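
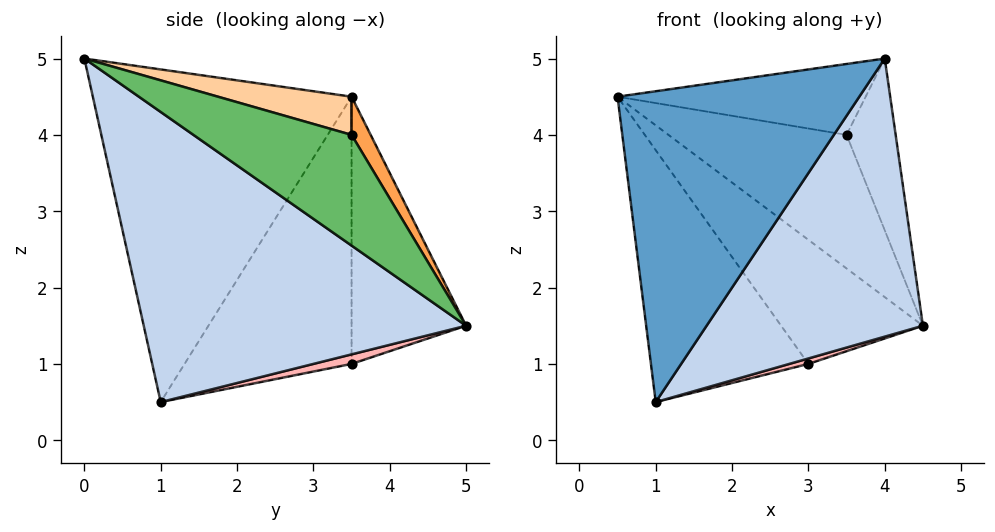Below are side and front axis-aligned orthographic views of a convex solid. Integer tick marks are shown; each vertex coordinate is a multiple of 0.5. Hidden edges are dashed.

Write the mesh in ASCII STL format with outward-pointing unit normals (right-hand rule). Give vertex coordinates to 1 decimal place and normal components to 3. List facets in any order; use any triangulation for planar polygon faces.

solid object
 facet normal -0.693 -0.647 0.318
  outer loop
   vertex 1.0 1.0 0.5
   vertex 4.0 0.0 5.0
   vertex 0.5 3.5 4.5
  endloop
 endfacet
 facet normal 0.687 -0.461 -0.561
  outer loop
   vertex 1.0 1.0 0.5
   vertex 4.5 5.0 1.5
   vertex 4.0 0.0 5.0
  endloop
 endfacet
 facet normal 0.090 0.838 0.539
  outer loop
   vertex 3.5 3.5 4.0
   vertex 4.5 5.0 1.5
   vertex 0.5 3.5 4.5
  endloop
 endfacet
 facet normal 0.157 0.292 0.943
  outer loop
   vertex 3.5 3.5 4.0
   vertex 0.5 3.5 4.5
   vertex 4.0 0.0 5.0
  endloop
 endfacet
 facet normal 0.833 0.259 0.489
  outer loop
   vertex 3.5 3.5 4.0
   vertex 4.0 0.0 5.0
   vertex 4.5 5.0 1.5
  endloop
 endfacet
 facet normal -0.573 0.710 -0.409
  outer loop
   vertex 3.0 3.5 1.0
   vertex 0.5 3.5 4.5
   vertex 4.5 5.0 1.5
  endloop
 endfacet
 facet normal -0.646 0.609 -0.461
  outer loop
   vertex 3.0 3.5 1.0
   vertex 1.0 1.0 0.5
   vertex 0.5 3.5 4.5
  endloop
 endfacet
 facet normal 0.535 -0.267 -0.802
  outer loop
   vertex 3.0 3.5 1.0
   vertex 4.5 5.0 1.5
   vertex 1.0 1.0 0.5
  endloop
 endfacet
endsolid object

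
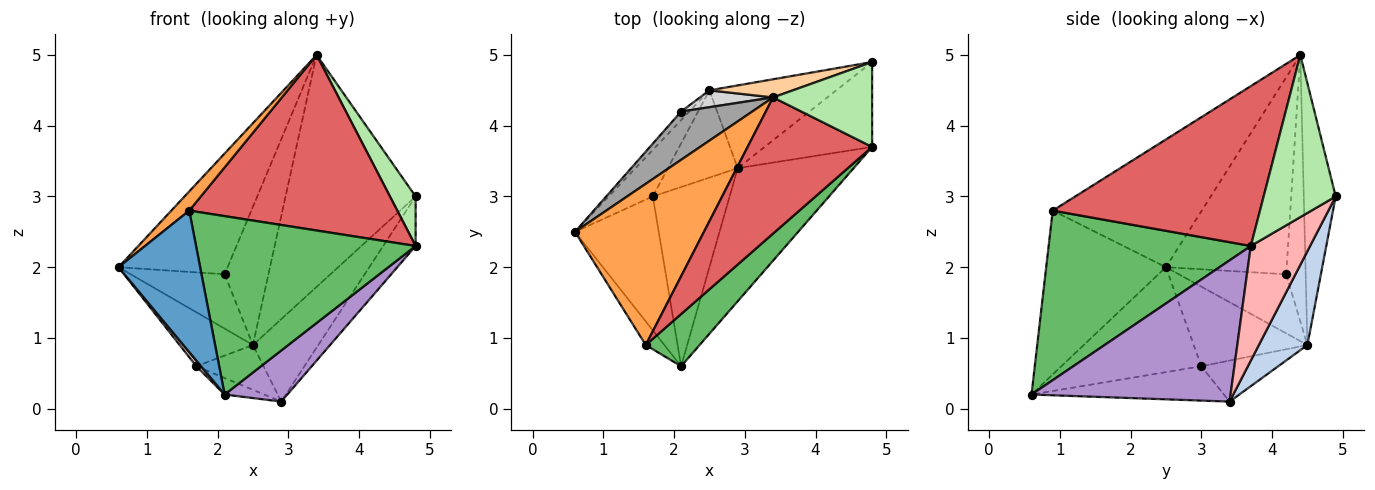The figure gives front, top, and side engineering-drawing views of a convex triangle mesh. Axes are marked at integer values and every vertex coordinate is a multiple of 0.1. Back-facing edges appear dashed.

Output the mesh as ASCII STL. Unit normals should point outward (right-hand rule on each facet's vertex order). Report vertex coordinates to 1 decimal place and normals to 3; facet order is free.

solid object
 facet normal -0.823 -0.561 -0.093
  outer loop
   vertex 1.6 0.9 2.8
   vertex 0.6 2.5 2.0
   vertex 2.1 0.6 0.2
  endloop
 endfacet
 facet normal 0.464 0.625 -0.627
  outer loop
   vertex 2.5 4.5 0.9
   vertex 4.8 4.9 3.0
   vertex 2.9 3.4 0.1
  endloop
 endfacet
 facet normal -0.701 -0.084 0.708
  outer loop
   vertex 3.4 4.4 5.0
   vertex 0.6 2.5 2.0
   vertex 1.6 0.9 2.8
  endloop
 endfacet
 facet normal -0.238 0.968 0.076
  outer loop
   vertex 3.4 4.4 5.0
   vertex 4.8 4.9 3.0
   vertex 2.5 4.5 0.9
  endloop
 endfacet
 facet normal 0.662 -0.719 0.210
  outer loop
   vertex 4.8 3.7 2.3
   vertex 1.6 0.9 2.8
   vertex 2.1 0.6 0.2
  endloop
 endfacet
 facet normal 0.816 -0.291 0.499
  outer loop
   vertex 4.8 3.7 2.3
   vertex 4.8 4.9 3.0
   vertex 3.4 4.4 5.0
  endloop
 endfacet
 facet normal 0.619 -0.621 0.482
  outer loop
   vertex 4.8 3.7 2.3
   vertex 3.4 4.4 5.0
   vertex 1.6 0.9 2.8
  endloop
 endfacet
 facet normal 0.677 0.371 -0.635
  outer loop
   vertex 4.8 3.7 2.3
   vertex 2.9 3.4 0.1
   vertex 4.8 4.9 3.0
  endloop
 endfacet
 facet normal 0.751 -0.237 -0.616
  outer loop
   vertex 4.8 3.7 2.3
   vertex 2.1 0.6 0.2
   vertex 2.9 3.4 0.1
  endloop
 endfacet
 facet normal -0.762 0.491 -0.423
  outer loop
   vertex 1.7 3.0 0.6
   vertex 0.6 2.5 2.0
   vertex 2.5 4.5 0.9
  endloop
 endfacet
 facet normal -0.463 0.405 -0.788
  outer loop
   vertex 1.7 3.0 0.6
   vertex 2.5 4.5 0.9
   vertex 2.9 3.4 0.1
  endloop
 endfacet
 facet normal -0.781 -0.026 -0.623
  outer loop
   vertex 1.7 3.0 0.6
   vertex 2.1 0.6 0.2
   vertex 0.6 2.5 2.0
  endloop
 endfacet
 facet normal -0.407 0.084 -0.910
  outer loop
   vertex 1.7 3.0 0.6
   vertex 2.9 3.4 0.1
   vertex 2.1 0.6 0.2
  endloop
 endfacet
 facet normal -0.749 0.655 -0.103
  outer loop
   vertex 2.1 4.2 1.9
   vertex 2.5 4.5 0.9
   vertex 0.6 2.5 2.0
  endloop
 endfacet
 facet normal -0.717 0.648 0.259
  outer loop
   vertex 2.1 4.2 1.9
   vertex 0.6 2.5 2.0
   vertex 3.4 4.4 5.0
  endloop
 endfacet
 facet normal -0.404 0.908 0.111
  outer loop
   vertex 2.1 4.2 1.9
   vertex 3.4 4.4 5.0
   vertex 2.5 4.5 0.9
  endloop
 endfacet
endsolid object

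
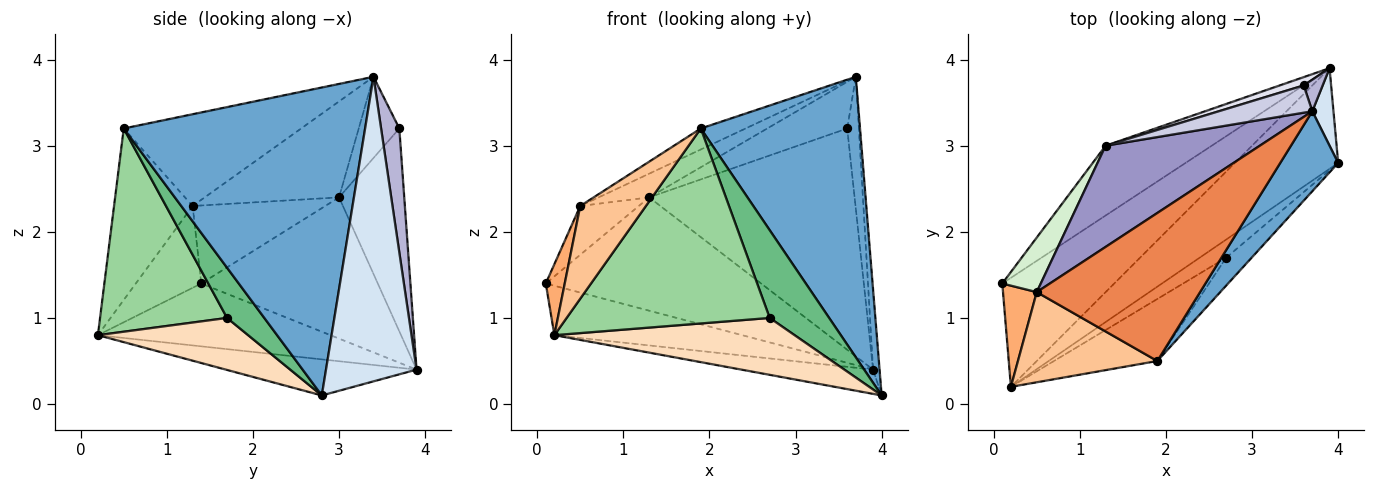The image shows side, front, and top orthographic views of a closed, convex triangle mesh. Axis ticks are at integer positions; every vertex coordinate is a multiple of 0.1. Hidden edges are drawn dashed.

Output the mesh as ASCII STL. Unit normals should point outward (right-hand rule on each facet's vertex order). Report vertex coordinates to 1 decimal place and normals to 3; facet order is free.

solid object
 facet normal 0.825 -0.544 0.155
  outer loop
   vertex 1.9 0.5 3.2
   vertex 4.0 2.8 0.1
   vertex 3.7 3.4 3.8
  endloop
 endfacet
 facet normal -0.455 0.368 -0.811
  outer loop
   vertex 3.9 3.9 0.4
   vertex 0.2 0.2 0.8
   vertex 0.1 1.4 1.4
  endloop
 endfacet
 facet normal -0.321 0.222 -0.921
  outer loop
   vertex 3.9 3.9 0.4
   vertex 4.0 2.8 0.1
   vertex 0.2 0.2 0.8
  endloop
 endfacet
 facet normal 0.995 0.072 0.069
  outer loop
   vertex 3.9 3.9 0.4
   vertex 3.7 3.4 3.8
   vertex 4.0 2.8 0.1
  endloop
 endfacet
 facet normal -0.486 0.123 0.865
  outer loop
   vertex 0.5 1.3 2.3
   vertex 1.9 0.5 3.2
   vertex 3.7 3.4 3.8
  endloop
 endfacet
 facet normal -0.893 -0.259 0.368
  outer loop
   vertex 0.5 1.3 2.3
   vertex 0.1 1.4 1.4
   vertex 0.2 0.2 0.8
  endloop
 endfacet
 facet normal -0.651 -0.544 0.529
  outer loop
   vertex 0.5 1.3 2.3
   vertex 0.2 0.2 0.8
   vertex 1.9 0.5 3.2
  endloop
 endfacet
 facet normal 0.512 -0.818 -0.261
  outer loop
   vertex 2.7 1.7 1.0
   vertex 0.2 0.2 0.8
   vertex 4.0 2.8 0.1
  endloop
 endfacet
 facet normal 0.512 -0.818 -0.260
  outer loop
   vertex 2.7 1.7 1.0
   vertex 4.0 2.8 0.1
   vertex 1.9 0.5 3.2
  endloop
 endfacet
 facet normal 0.512 -0.819 -0.260
  outer loop
   vertex 2.7 1.7 1.0
   vertex 1.9 0.5 3.2
   vertex 0.2 0.2 0.8
  endloop
 endfacet
 facet normal -0.572 0.698 -0.430
  outer loop
   vertex 1.3 3.0 2.4
   vertex 3.9 3.9 0.4
   vertex 0.1 1.4 1.4
  endloop
 endfacet
 facet normal -0.834 0.368 0.411
  outer loop
   vertex 1.3 3.0 2.4
   vertex 0.1 1.4 1.4
   vertex 0.5 1.3 2.3
  endloop
 endfacet
 facet normal -0.518 0.195 0.833
  outer loop
   vertex 1.3 3.0 2.4
   vertex 0.5 1.3 2.3
   vertex 3.7 3.4 3.8
  endloop
 endfacet
 facet normal 0.836 0.534 0.128
  outer loop
   vertex 3.6 3.7 3.2
   vertex 3.7 3.4 3.8
   vertex 3.9 3.9 0.4
  endloop
 endfacet
 facet normal -0.401 0.791 0.462
  outer loop
   vertex 3.6 3.7 3.2
   vertex 1.3 3.0 2.4
   vertex 3.7 3.4 3.8
  endloop
 endfacet
 facet normal -0.302 0.953 0.036
  outer loop
   vertex 3.6 3.7 3.2
   vertex 3.9 3.9 0.4
   vertex 1.3 3.0 2.4
  endloop
 endfacet
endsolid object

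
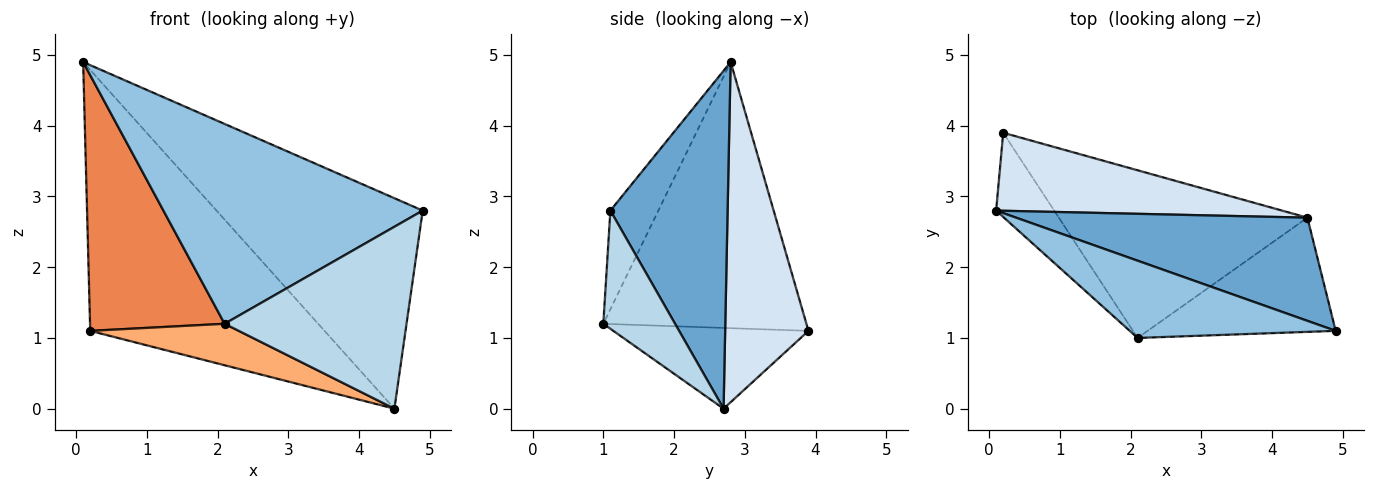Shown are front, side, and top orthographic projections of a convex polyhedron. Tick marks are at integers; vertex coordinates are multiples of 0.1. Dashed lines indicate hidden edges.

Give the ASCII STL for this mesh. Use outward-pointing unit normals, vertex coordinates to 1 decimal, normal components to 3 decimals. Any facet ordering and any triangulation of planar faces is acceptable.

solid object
 facet normal 0.455 0.800 0.392
  outer loop
   vertex 4.5 2.7 0.0
   vertex 0.1 2.8 4.9
   vertex 4.9 1.1 2.8
  endloop
 endfacet
 facet normal -0.170 -0.919 0.355
  outer loop
   vertex 2.1 1.0 1.2
   vertex 4.9 1.1 2.8
   vertex 0.1 2.8 4.9
  endloop
 endfacet
 facet normal 0.317 -0.803 -0.504
  outer loop
   vertex 2.1 1.0 1.2
   vertex 4.5 2.7 0.0
   vertex 4.9 1.1 2.8
  endloop
 endfacet
 facet normal 0.322 0.907 0.271
  outer loop
   vertex 0.2 3.9 1.1
   vertex 0.1 2.8 4.9
   vertex 4.5 2.7 0.0
  endloop
 endfacet
 facet normal -0.820 -0.543 -0.179
  outer loop
   vertex 0.2 3.9 1.1
   vertex 2.1 1.0 1.2
   vertex 0.1 2.8 4.9
  endloop
 endfacet
 facet normal -0.301 -0.229 -0.926
  outer loop
   vertex 0.2 3.9 1.1
   vertex 4.5 2.7 0.0
   vertex 2.1 1.0 1.2
  endloop
 endfacet
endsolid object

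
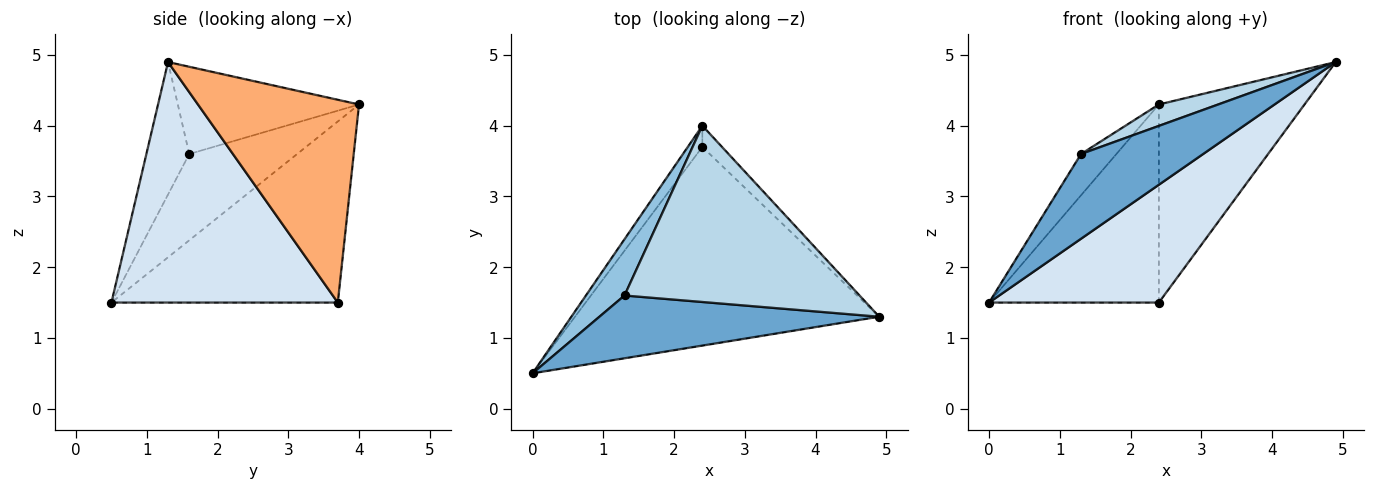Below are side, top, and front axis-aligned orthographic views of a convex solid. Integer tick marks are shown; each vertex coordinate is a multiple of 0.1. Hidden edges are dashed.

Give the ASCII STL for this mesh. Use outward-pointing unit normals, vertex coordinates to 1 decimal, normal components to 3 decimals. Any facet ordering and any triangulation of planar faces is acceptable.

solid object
 facet normal -0.271 -0.773 0.573
  outer loop
   vertex 1.3 1.6 3.6
   vertex 0.0 0.5 1.5
   vertex 4.9 1.3 4.9
  endloop
 endfacet
 facet normal -0.875 0.287 0.391
  outer loop
   vertex 1.3 1.6 3.6
   vertex 2.4 4.0 4.3
   vertex 0.0 0.5 1.5
  endloop
 endfacet
 facet normal -0.346 -0.113 0.931
  outer loop
   vertex 1.3 1.6 3.6
   vertex 4.9 1.3 4.9
   vertex 2.4 4.0 4.3
  endloop
 endfacet
 facet normal 0.562 -0.422 -0.711
  outer loop
   vertex 2.4 3.7 1.5
   vertex 4.9 1.3 4.9
   vertex 0.0 0.5 1.5
  endloop
 endfacet
 facet normal -0.798 0.599 -0.064
  outer loop
   vertex 2.4 3.7 1.5
   vertex 0.0 0.5 1.5
   vertex 2.4 4.0 4.3
  endloop
 endfacet
 facet normal 0.740 0.669 -0.072
  outer loop
   vertex 2.4 3.7 1.5
   vertex 2.4 4.0 4.3
   vertex 4.9 1.3 4.9
  endloop
 endfacet
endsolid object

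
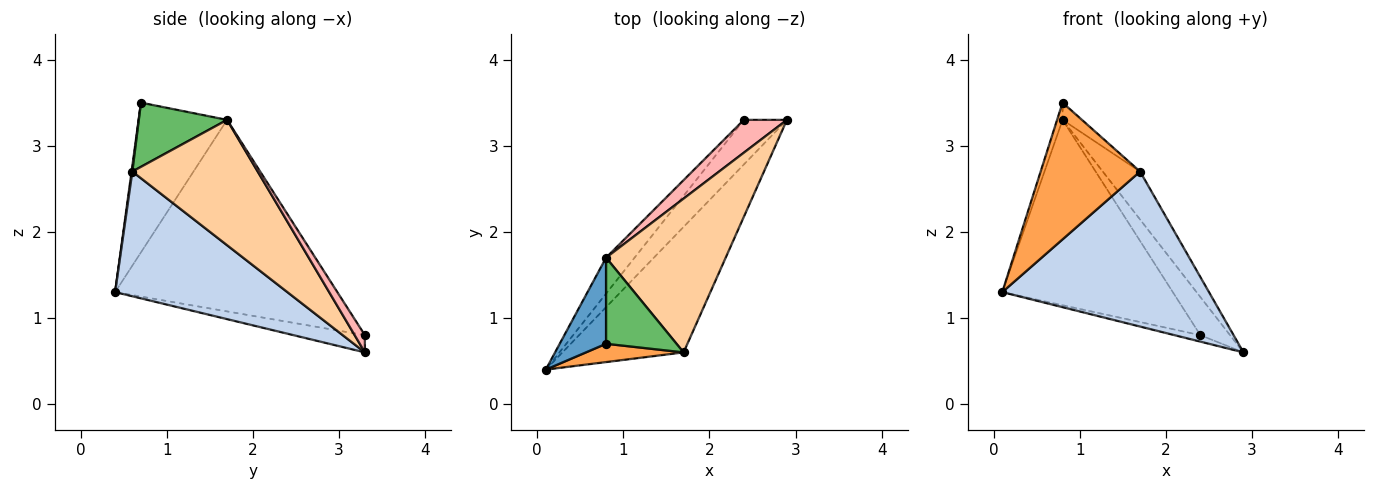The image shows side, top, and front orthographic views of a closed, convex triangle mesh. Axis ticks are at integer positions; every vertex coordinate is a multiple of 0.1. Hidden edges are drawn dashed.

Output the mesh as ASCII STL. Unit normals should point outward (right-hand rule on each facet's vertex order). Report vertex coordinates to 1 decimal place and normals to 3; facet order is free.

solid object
 facet normal -0.954 0.059 0.295
  outer loop
   vertex 0.8 1.7 3.3
   vertex 0.1 0.4 1.3
   vertex 0.8 0.7 3.5
  endloop
 endfacet
 facet normal 0.544 -0.652 -0.528
  outer loop
   vertex 1.7 0.6 2.7
   vertex 0.1 0.4 1.3
   vertex 2.9 3.3 0.6
  endloop
 endfacet
 facet normal 0.008 -0.991 0.133
  outer loop
   vertex 1.7 0.6 2.7
   vertex 0.8 0.7 3.5
   vertex 0.1 0.4 1.3
  endloop
 endfacet
 facet normal 0.707 0.211 0.675
  outer loop
   vertex 1.7 0.6 2.7
   vertex 2.9 3.3 0.6
   vertex 0.8 1.7 3.3
  endloop
 endfacet
 facet normal 0.666 0.146 0.731
  outer loop
   vertex 1.7 0.6 2.7
   vertex 0.8 1.7 3.3
   vertex 0.8 0.7 3.5
  endloop
 endfacet
 facet normal -0.368 0.133 -0.920
  outer loop
   vertex 2.4 3.3 0.8
   vertex 2.9 3.3 0.6
   vertex 0.1 0.4 1.3
  endloop
 endfacet
 facet normal -0.788 0.605 -0.117
  outer loop
   vertex 2.4 3.3 0.8
   vertex 0.1 0.4 1.3
   vertex 0.8 1.7 3.3
  endloop
 endfacet
 facet normal 0.252 0.734 0.631
  outer loop
   vertex 2.4 3.3 0.8
   vertex 0.8 1.7 3.3
   vertex 2.9 3.3 0.6
  endloop
 endfacet
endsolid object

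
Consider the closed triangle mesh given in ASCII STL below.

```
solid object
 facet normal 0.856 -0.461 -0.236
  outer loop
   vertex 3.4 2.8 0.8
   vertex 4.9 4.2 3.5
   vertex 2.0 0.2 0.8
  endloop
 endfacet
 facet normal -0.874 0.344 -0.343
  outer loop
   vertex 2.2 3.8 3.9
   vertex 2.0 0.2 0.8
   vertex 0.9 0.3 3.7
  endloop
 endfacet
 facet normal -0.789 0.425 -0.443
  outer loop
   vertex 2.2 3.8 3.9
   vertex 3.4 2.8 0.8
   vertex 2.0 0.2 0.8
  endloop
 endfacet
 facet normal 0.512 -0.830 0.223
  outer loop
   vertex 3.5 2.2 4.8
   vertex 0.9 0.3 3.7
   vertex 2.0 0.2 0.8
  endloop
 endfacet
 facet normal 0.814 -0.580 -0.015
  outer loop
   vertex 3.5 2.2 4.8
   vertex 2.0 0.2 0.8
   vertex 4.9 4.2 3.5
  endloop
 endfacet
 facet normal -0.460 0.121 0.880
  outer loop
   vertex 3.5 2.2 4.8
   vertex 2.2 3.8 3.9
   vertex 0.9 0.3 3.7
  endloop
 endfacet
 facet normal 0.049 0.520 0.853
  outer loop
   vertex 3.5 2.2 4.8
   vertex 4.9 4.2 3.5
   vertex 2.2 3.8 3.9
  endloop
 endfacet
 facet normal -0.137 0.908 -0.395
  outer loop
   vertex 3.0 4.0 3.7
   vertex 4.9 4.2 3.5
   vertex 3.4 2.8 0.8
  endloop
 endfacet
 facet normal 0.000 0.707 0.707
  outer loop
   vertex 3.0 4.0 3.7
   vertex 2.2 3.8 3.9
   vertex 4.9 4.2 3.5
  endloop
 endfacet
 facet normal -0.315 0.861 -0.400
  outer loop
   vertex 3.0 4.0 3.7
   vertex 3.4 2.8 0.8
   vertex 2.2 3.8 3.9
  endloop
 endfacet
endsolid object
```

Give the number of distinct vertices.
7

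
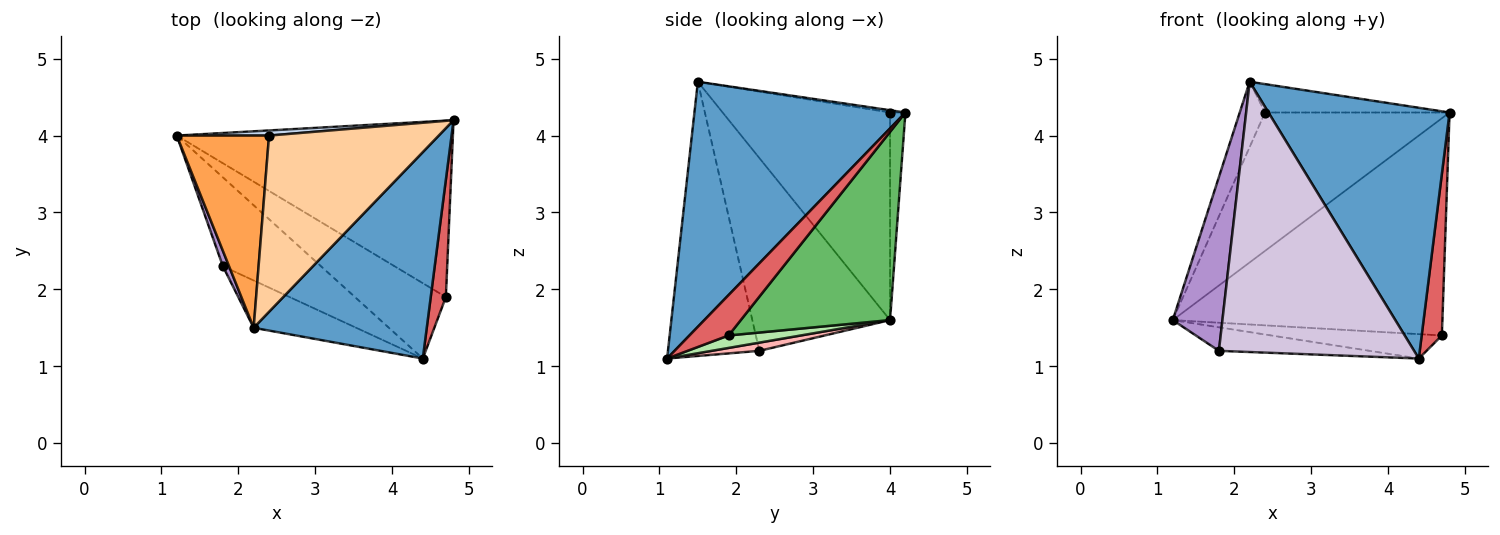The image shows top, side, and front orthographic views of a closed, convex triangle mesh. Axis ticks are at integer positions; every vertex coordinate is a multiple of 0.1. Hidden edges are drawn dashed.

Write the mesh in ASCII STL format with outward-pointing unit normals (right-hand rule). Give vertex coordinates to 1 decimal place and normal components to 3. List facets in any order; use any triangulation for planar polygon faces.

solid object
 facet normal 0.669 -0.574 0.472
  outer loop
   vertex 2.2 1.5 4.7
   vertex 4.4 1.1 1.1
   vertex 4.8 4.2 4.3
  endloop
 endfacet
 facet normal -0.083 0.996 0.037
  outer loop
   vertex 2.4 4.0 4.3
   vertex 4.8 4.2 4.3
   vertex 1.2 4.0 1.6
  endloop
 endfacet
 facet normal -0.905 0.137 0.402
  outer loop
   vertex 2.4 4.0 4.3
   vertex 1.2 4.0 1.6
   vertex 2.2 1.5 4.7
  endloop
 endfacet
 facet normal -0.013 0.159 0.987
  outer loop
   vertex 2.4 4.0 4.3
   vertex 2.2 1.5 4.7
   vertex 4.8 4.2 4.3
  endloop
 endfacet
 facet normal 0.395 0.713 -0.579
  outer loop
   vertex 4.7 1.9 1.4
   vertex 1.2 4.0 1.6
   vertex 4.8 4.2 4.3
  endloop
 endfacet
 facet normal 0.129 0.305 -0.943
  outer loop
   vertex 4.7 1.9 1.4
   vertex 4.4 1.1 1.1
   vertex 1.2 4.0 1.6
  endloop
 endfacet
 facet normal 0.843 -0.435 0.316
  outer loop
   vertex 4.7 1.9 1.4
   vertex 4.8 4.2 4.3
   vertex 4.4 1.1 1.1
  endloop
 endfacet
 facet normal 0.081 0.255 -0.964
  outer loop
   vertex 1.8 2.3 1.2
   vertex 1.2 4.0 1.6
   vertex 4.4 1.1 1.1
  endloop
 endfacet
 facet normal -0.940 -0.339 0.030
  outer loop
   vertex 1.8 2.3 1.2
   vertex 2.2 1.5 4.7
   vertex 1.2 4.0 1.6
  endloop
 endfacet
 facet normal -0.419 -0.894 -0.157
  outer loop
   vertex 1.8 2.3 1.2
   vertex 4.4 1.1 1.1
   vertex 2.2 1.5 4.7
  endloop
 endfacet
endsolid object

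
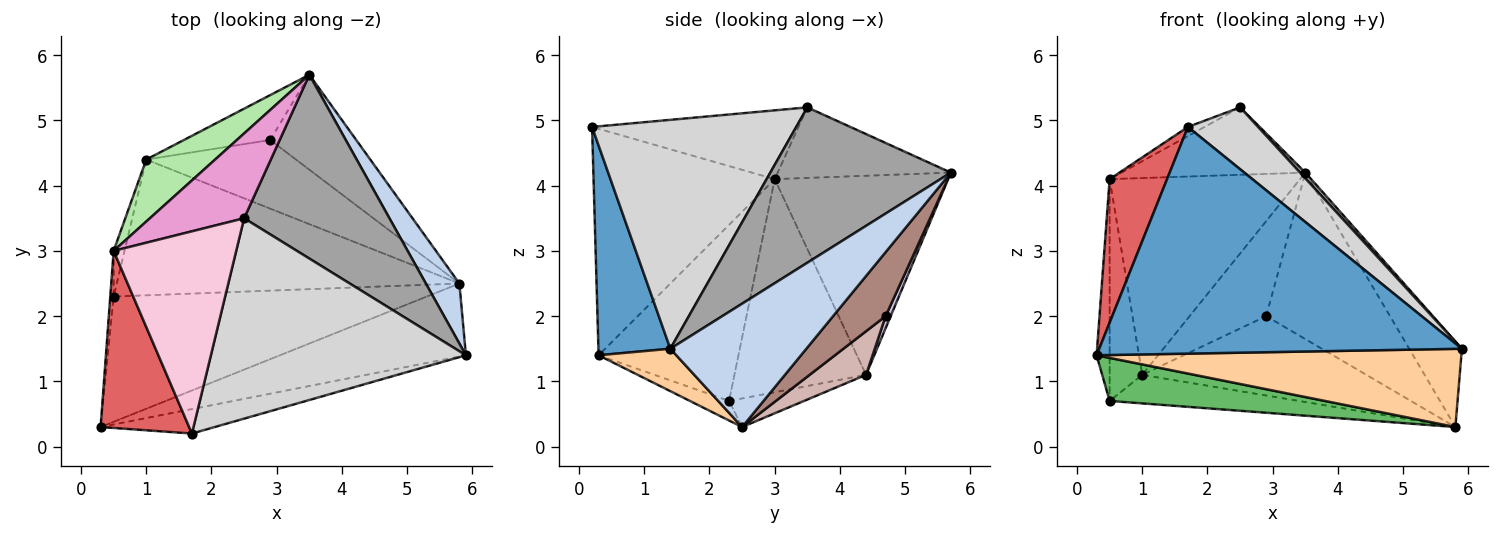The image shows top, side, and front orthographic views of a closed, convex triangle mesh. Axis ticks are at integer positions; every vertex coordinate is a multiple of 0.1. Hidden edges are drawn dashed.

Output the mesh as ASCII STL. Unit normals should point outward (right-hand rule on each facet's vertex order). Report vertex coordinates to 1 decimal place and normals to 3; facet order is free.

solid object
 facet normal 0.193 -0.975 -0.105
  outer loop
   vertex 1.7 0.2 4.9
   vertex 0.3 0.3 1.4
   vertex 5.9 1.4 1.5
  endloop
 endfacet
 facet normal 0.904 0.350 0.246
  outer loop
   vertex 5.8 2.5 0.3
   vertex 3.5 5.7 4.2
   vertex 5.9 1.4 1.5
  endloop
 endfacet
 facet normal -0.081 0.205 -0.975
  outer loop
   vertex 5.8 2.5 0.3
   vertex 0.5 2.3 0.7
   vertex 1.0 4.4 1.1
  endloop
 endfacet
 facet normal 0.154 -0.722 -0.675
  outer loop
   vertex 5.8 2.5 0.3
   vertex 5.9 1.4 1.5
   vertex 0.3 0.3 1.4
  endloop
 endfacet
 facet normal -0.059 -0.325 -0.944
  outer loop
   vertex 5.8 2.5 0.3
   vertex 0.3 0.3 1.4
   vertex 0.5 2.3 0.7
  endloop
 endfacet
 facet normal -0.656 0.720 0.227
  outer loop
   vertex 0.5 3.0 4.1
   vertex 3.5 5.7 4.2
   vertex 1.0 4.4 1.1
  endloop
 endfacet
 facet normal -0.893 -0.283 0.349
  outer loop
   vertex 0.5 3.0 4.1
   vertex 0.3 0.3 1.4
   vertex 1.7 0.2 4.9
  endloop
 endfacet
 facet normal -0.995 0.093 -0.019
  outer loop
   vertex 0.5 3.0 4.1
   vertex 0.5 2.3 0.7
   vertex 0.3 0.3 1.4
  endloop
 endfacet
 facet normal -0.969 0.240 -0.049
  outer loop
   vertex 0.5 3.0 4.1
   vertex 1.0 4.4 1.1
   vertex 0.5 2.3 0.7
  endloop
 endfacet
 facet normal 0.060 0.903 -0.426
  outer loop
   vertex 2.9 4.7 2.0
   vertex 1.0 4.4 1.1
   vertex 3.5 5.7 4.2
  endloop
 endfacet
 facet normal 0.346 0.815 -0.465
  outer loop
   vertex 2.9 4.7 2.0
   vertex 3.5 5.7 4.2
   vertex 5.8 2.5 0.3
  endloop
 endfacet
 facet normal 0.187 0.743 -0.643
  outer loop
   vertex 2.9 4.7 2.0
   vertex 5.8 2.5 0.3
   vertex 1.0 4.4 1.1
  endloop
 endfacet
 facet normal -0.506 0.537 0.675
  outer loop
   vertex 2.5 3.5 5.2
   vertex 3.5 5.7 4.2
   vertex 0.5 3.0 4.1
  endloop
 endfacet
 facet normal -0.489 0.039 0.871
  outer loop
   vertex 2.5 3.5 5.2
   vertex 0.5 3.0 4.1
   vertex 1.7 0.2 4.9
  endloop
 endfacet
 facet normal 0.730 -0.021 0.683
  outer loop
   vertex 2.5 3.5 5.2
   vertex 5.9 1.4 1.5
   vertex 3.5 5.7 4.2
  endloop
 endfacet
 facet normal 0.651 -0.224 0.725
  outer loop
   vertex 2.5 3.5 5.2
   vertex 1.7 0.2 4.9
   vertex 5.9 1.4 1.5
  endloop
 endfacet
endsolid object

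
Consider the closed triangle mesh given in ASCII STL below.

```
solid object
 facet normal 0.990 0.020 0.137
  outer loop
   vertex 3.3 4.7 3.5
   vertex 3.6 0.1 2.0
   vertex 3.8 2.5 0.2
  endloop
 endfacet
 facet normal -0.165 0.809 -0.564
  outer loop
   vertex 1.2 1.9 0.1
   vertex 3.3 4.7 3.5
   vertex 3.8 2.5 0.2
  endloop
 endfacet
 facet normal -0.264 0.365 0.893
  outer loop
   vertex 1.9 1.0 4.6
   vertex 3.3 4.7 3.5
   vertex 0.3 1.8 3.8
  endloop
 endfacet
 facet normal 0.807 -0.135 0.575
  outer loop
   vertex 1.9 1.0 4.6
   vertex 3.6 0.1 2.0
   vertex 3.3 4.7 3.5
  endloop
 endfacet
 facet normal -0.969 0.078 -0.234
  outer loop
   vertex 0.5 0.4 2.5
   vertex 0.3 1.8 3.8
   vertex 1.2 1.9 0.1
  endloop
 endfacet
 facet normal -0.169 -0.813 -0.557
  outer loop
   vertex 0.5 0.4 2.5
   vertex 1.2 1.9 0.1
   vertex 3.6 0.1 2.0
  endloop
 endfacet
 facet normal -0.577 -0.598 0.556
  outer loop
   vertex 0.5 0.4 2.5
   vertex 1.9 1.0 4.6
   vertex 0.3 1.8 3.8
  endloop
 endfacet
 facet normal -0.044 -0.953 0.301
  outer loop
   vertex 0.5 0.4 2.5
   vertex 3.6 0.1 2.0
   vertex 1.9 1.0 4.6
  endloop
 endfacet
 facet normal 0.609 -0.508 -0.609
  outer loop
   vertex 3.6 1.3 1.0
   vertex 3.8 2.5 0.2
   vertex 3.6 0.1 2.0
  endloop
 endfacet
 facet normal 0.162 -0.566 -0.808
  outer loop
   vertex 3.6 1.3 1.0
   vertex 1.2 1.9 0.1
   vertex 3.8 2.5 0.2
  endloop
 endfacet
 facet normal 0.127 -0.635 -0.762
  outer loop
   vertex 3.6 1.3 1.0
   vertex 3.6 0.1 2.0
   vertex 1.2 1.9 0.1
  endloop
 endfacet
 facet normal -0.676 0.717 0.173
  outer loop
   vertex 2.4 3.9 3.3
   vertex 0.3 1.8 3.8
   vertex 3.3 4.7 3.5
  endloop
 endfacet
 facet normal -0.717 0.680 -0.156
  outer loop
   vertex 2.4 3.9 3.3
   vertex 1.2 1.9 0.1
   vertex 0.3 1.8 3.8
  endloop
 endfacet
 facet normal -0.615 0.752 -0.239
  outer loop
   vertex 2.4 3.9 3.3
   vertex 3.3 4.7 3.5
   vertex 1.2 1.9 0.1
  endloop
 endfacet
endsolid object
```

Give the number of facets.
14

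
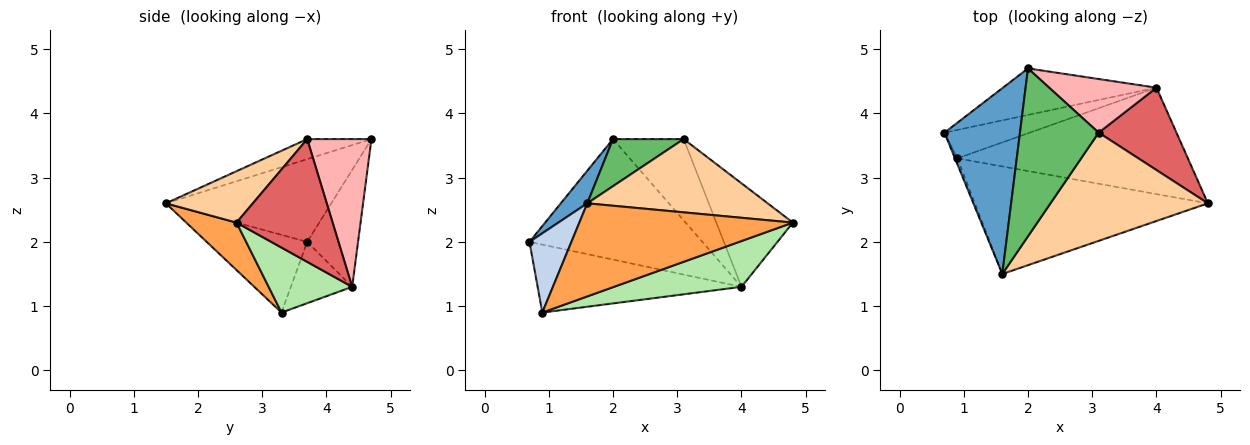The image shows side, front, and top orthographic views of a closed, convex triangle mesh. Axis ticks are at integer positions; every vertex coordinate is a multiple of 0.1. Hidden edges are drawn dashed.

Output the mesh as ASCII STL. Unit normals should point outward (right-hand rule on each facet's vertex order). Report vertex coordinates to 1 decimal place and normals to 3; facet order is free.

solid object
 facet normal -0.734 -0.118 0.669
  outer loop
   vertex 2.0 4.7 3.6
   vertex 0.7 3.7 2.0
   vertex 1.6 1.5 2.6
  endloop
 endfacet
 facet normal -0.923 -0.385 -0.028
  outer loop
   vertex 0.9 3.3 0.9
   vertex 1.6 1.5 2.6
   vertex 0.7 3.7 2.0
  endloop
 endfacet
 facet normal 0.152 -0.647 -0.747
  outer loop
   vertex 0.9 3.3 0.9
   vertex 4.8 2.6 2.3
   vertex 1.6 1.5 2.6
  endloop
 endfacet
 facet normal 0.261 -0.541 0.799
  outer loop
   vertex 3.1 3.7 3.6
   vertex 1.6 1.5 2.6
   vertex 4.8 2.6 2.3
  endloop
 endfacet
 facet normal -0.239 -0.262 0.935
  outer loop
   vertex 3.1 3.7 3.6
   vertex 2.0 4.7 3.6
   vertex 1.6 1.5 2.6
  endloop
 endfacet
 facet normal 0.251 -0.383 -0.889
  outer loop
   vertex 4.0 4.4 1.3
   vertex 4.8 2.6 2.3
   vertex 0.9 3.3 0.9
  endloop
 endfacet
 facet normal 0.701 0.558 0.444
  outer loop
   vertex 4.0 4.4 1.3
   vertex 3.1 3.7 3.6
   vertex 4.8 2.6 2.3
  endloop
 endfacet
 facet normal 0.604 0.665 0.439
  outer loop
   vertex 4.0 4.4 1.3
   vertex 2.0 4.7 3.6
   vertex 3.1 3.7 3.6
  endloop
 endfacet
 facet normal -0.265 0.900 -0.347
  outer loop
   vertex 4.0 4.4 1.3
   vertex 0.7 3.7 2.0
   vertex 2.0 4.7 3.6
  endloop
 endfacet
 facet normal -0.267 0.889 -0.372
  outer loop
   vertex 4.0 4.4 1.3
   vertex 0.9 3.3 0.9
   vertex 0.7 3.7 2.0
  endloop
 endfacet
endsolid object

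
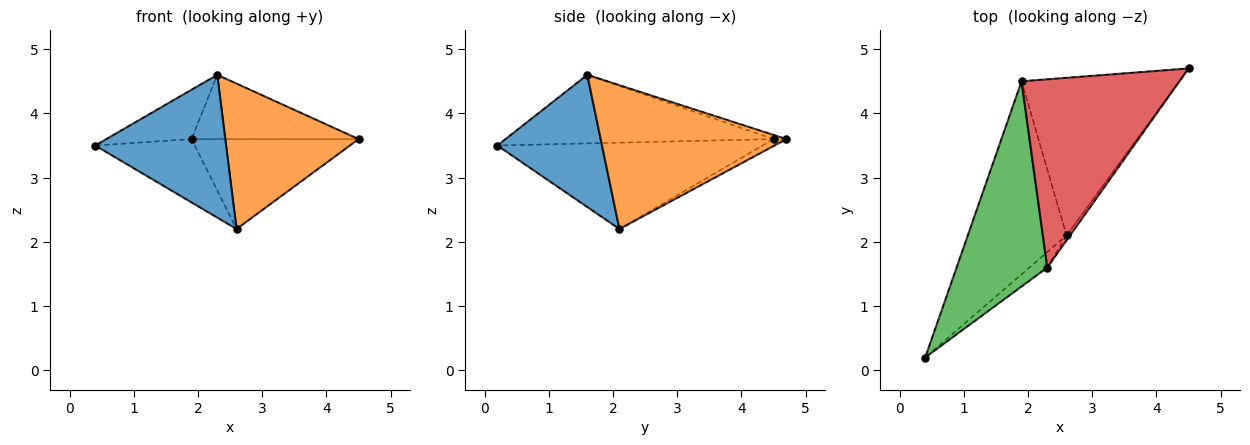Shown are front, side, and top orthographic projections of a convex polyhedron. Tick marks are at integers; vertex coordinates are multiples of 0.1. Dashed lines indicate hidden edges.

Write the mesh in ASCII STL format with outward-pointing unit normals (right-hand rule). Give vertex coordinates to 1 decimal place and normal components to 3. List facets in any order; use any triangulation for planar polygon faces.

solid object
 facet normal 0.622 -0.778 -0.084
  outer loop
   vertex 2.6 2.1 2.2
   vertex 2.3 1.6 4.6
   vertex 0.4 0.2 3.5
  endloop
 endfacet
 facet normal 0.812 -0.583 -0.020
  outer loop
   vertex 2.6 2.1 2.2
   vertex 4.5 4.7 3.6
   vertex 2.3 1.6 4.6
  endloop
 endfacet
 facet normal -0.592 0.188 0.783
  outer loop
   vertex 1.9 4.5 3.6
   vertex 0.4 0.2 3.5
   vertex 2.3 1.6 4.6
  endloop
 endfacet
 facet normal -0.025 0.323 0.946
  outer loop
   vertex 1.9 4.5 3.6
   vertex 2.3 1.6 4.6
   vertex 4.5 4.7 3.6
  endloop
 endfacet
 facet normal -0.639 0.240 -0.731
  outer loop
   vertex 1.9 4.5 3.6
   vertex 2.6 2.1 2.2
   vertex 0.4 0.2 3.5
  endloop
 endfacet
 facet normal -0.038 0.495 -0.868
  outer loop
   vertex 1.9 4.5 3.6
   vertex 4.5 4.7 3.6
   vertex 2.6 2.1 2.2
  endloop
 endfacet
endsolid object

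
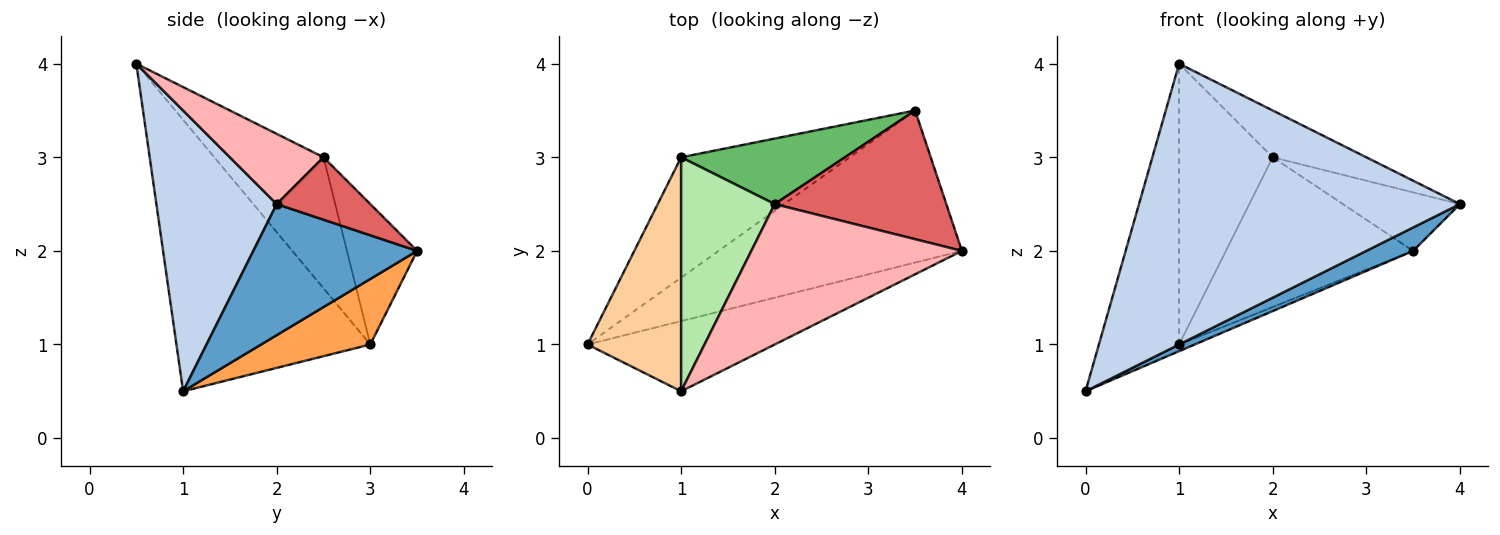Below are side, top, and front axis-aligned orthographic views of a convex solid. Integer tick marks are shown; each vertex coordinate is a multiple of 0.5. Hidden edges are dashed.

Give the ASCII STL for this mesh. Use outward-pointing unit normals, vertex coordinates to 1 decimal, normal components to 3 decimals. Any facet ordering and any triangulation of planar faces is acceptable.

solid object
 facet normal 0.470 -0.134 -0.873
  outer loop
   vertex 3.5 3.5 2.0
   vertex 4.0 2.0 2.5
   vertex 0.0 1.0 0.5
  endloop
 endfacet
 facet normal 0.342 -0.912 -0.228
  outer loop
   vertex 1.0 0.5 4.0
   vertex 0.0 1.0 0.5
   vertex 4.0 2.0 2.5
  endloop
 endfacet
 facet normal 0.362 0.052 -0.931
  outer loop
   vertex 1.0 3.0 1.0
   vertex 3.5 3.5 2.0
   vertex 0.0 1.0 0.5
  endloop
 endfacet
 facet normal -0.880 0.364 0.304
  outer loop
   vertex 1.0 3.0 1.0
   vertex 0.0 1.0 0.5
   vertex 1.0 0.5 4.0
  endloop
 endfacet
 facet normal -0.325 0.866 0.379
  outer loop
   vertex 2.0 2.5 3.0
   vertex 3.5 3.5 2.0
   vertex 1.0 3.0 1.0
  endloop
 endfacet
 facet normal -0.667 0.572 0.477
  outer loop
   vertex 2.0 2.5 3.0
   vertex 1.0 3.0 1.0
   vertex 1.0 0.5 4.0
  endloop
 endfacet
 facet normal 0.314 0.393 0.864
  outer loop
   vertex 2.0 2.5 3.0
   vertex 4.0 2.0 2.5
   vertex 3.5 3.5 2.0
  endloop
 endfacet
 facet normal 0.302 0.302 0.905
  outer loop
   vertex 2.0 2.5 3.0
   vertex 1.0 0.5 4.0
   vertex 4.0 2.0 2.5
  endloop
 endfacet
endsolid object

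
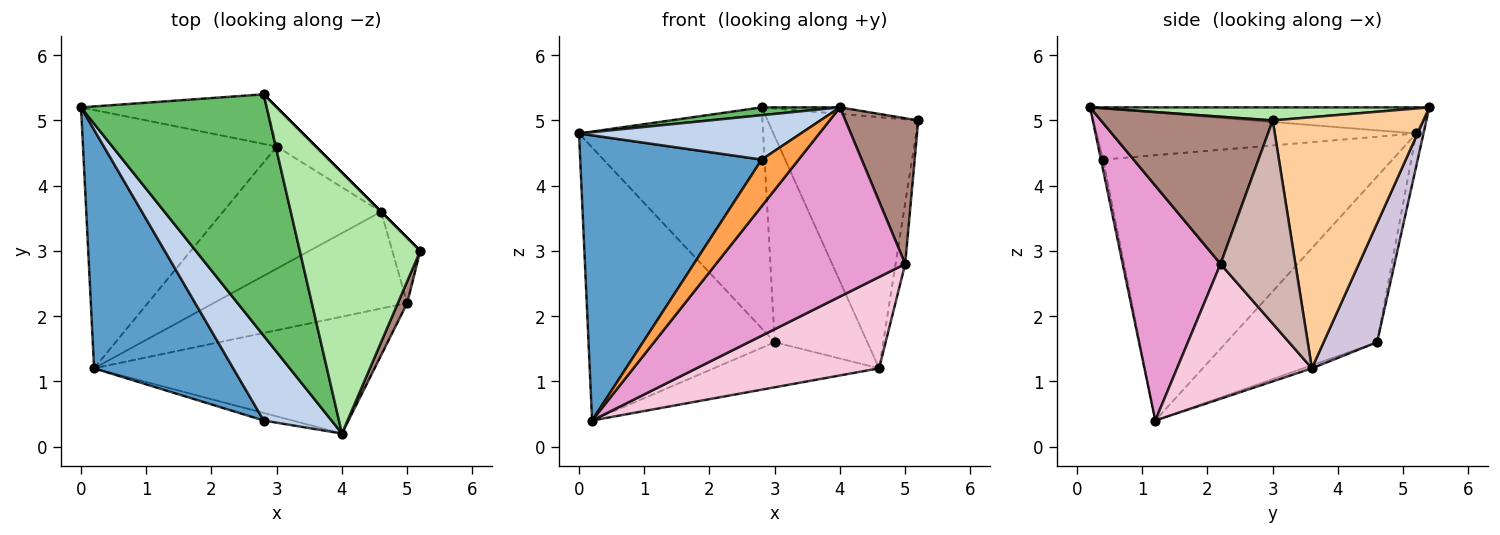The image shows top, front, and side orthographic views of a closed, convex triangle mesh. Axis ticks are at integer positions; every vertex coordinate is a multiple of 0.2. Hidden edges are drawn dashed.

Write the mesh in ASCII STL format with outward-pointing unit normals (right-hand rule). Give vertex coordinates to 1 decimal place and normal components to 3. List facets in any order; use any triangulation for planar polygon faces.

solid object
 facet normal -0.774 -0.485 0.406
  outer loop
   vertex 2.8 0.4 4.4
   vertex 0.0 5.2 4.8
   vertex 0.2 1.2 0.4
  endloop
 endfacet
 facet normal -0.555 -0.385 0.737
  outer loop
   vertex 2.8 0.4 4.4
   vertex 4.0 0.2 5.2
   vertex 0.0 5.2 4.8
  endloop
 endfacet
 facet normal -0.058 -0.986 -0.159
  outer loop
   vertex 2.8 0.4 4.4
   vertex 0.2 1.2 0.4
   vertex 4.0 0.2 5.2
  endloop
 endfacet
 facet normal 0.707 0.707 0.000
  outer loop
   vertex 2.8 5.4 5.2
   vertex 5.2 3.0 5.0
   vertex 4.6 3.6 1.2
  endloop
 endfacet
 facet normal -0.139 -0.032 0.990
  outer loop
   vertex 2.8 5.4 5.2
   vertex 0.0 5.2 4.8
   vertex 4.0 0.2 5.2
  endloop
 endfacet
 facet normal 0.108 0.025 0.994
  outer loop
   vertex 2.8 5.4 5.2
   vertex 4.0 0.2 5.2
   vertex 5.2 3.0 5.0
  endloop
 endfacet
 facet normal -0.507 0.626 -0.592
  outer loop
   vertex 3.0 4.6 1.6
   vertex 0.2 1.2 0.4
   vertex 0.0 5.2 4.8
  endloop
 endfacet
 facet normal -0.018 0.346 -0.938
  outer loop
   vertex 3.0 4.6 1.6
   vertex 4.6 3.6 1.2
   vertex 0.2 1.2 0.4
  endloop
 endfacet
 facet normal -0.038 0.975 -0.219
  outer loop
   vertex 3.0 4.6 1.6
   vertex 0.0 5.2 4.8
   vertex 2.8 5.4 5.2
  endloop
 endfacet
 facet normal 0.493 0.854 -0.162
  outer loop
   vertex 3.0 4.6 1.6
   vertex 2.8 5.4 5.2
   vertex 4.6 3.6 1.2
  endloop
 endfacet
 facet normal 0.919 -0.390 0.058
  outer loop
   vertex 5.0 2.2 2.8
   vertex 5.2 3.0 5.0
   vertex 4.0 0.2 5.2
  endloop
 endfacet
 facet normal 0.983 0.126 -0.135
  outer loop
   vertex 5.0 2.2 2.8
   vertex 4.6 3.6 1.2
   vertex 5.2 3.0 5.0
  endloop
 endfacet
 facet normal 0.403 -0.779 -0.481
  outer loop
   vertex 5.0 2.2 2.8
   vertex 4.0 0.2 5.2
   vertex 0.2 1.2 0.4
  endloop
 endfacet
 facet normal 0.452 -0.612 -0.649
  outer loop
   vertex 5.0 2.2 2.8
   vertex 0.2 1.2 0.4
   vertex 4.6 3.6 1.2
  endloop
 endfacet
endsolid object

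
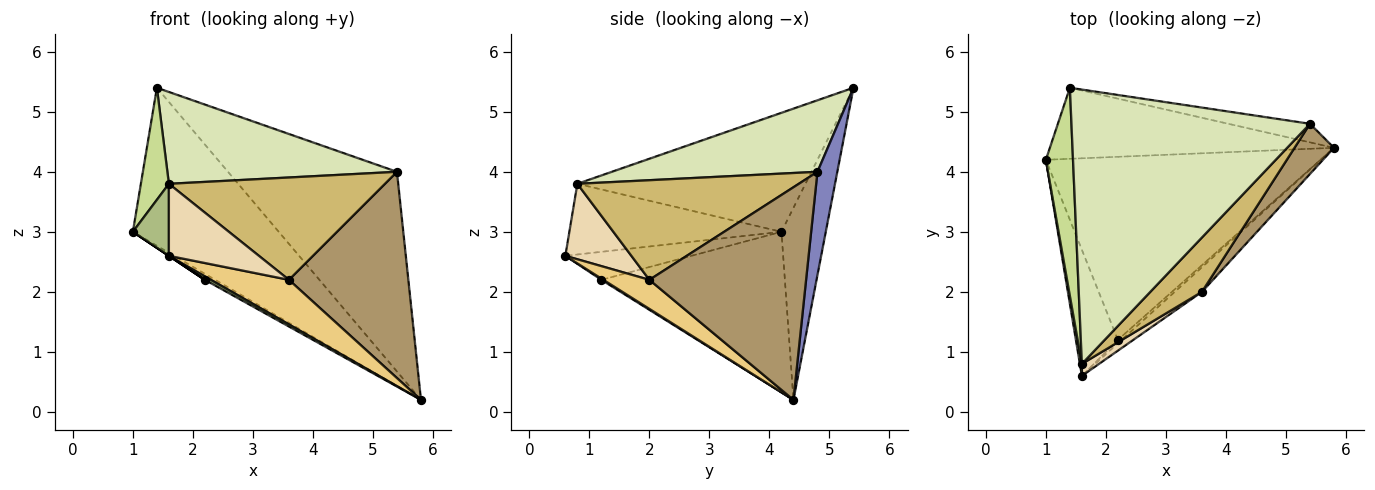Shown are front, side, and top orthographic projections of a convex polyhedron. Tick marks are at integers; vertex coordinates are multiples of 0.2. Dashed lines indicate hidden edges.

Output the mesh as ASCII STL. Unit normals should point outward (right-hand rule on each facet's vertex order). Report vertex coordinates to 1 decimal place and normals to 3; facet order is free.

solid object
 facet normal -0.267 0.879 -0.395
  outer loop
   vertex 1.4 5.4 5.4
   vertex 5.8 4.4 0.2
   vertex 1.0 4.2 3.0
  endloop
 endfacet
 facet normal 0.116 0.989 -0.092
  outer loop
   vertex 5.4 4.8 4.0
   vertex 5.8 4.4 0.2
   vertex 1.4 5.4 5.4
  endloop
 endfacet
 facet normal -0.505 0.028 -0.863
  outer loop
   vertex 2.2 1.2 2.2
   vertex 1.0 4.2 3.0
   vertex 5.8 4.4 0.2
  endloop
 endfacet
 facet normal -0.555 0.000 -0.832
  outer loop
   vertex 2.2 1.2 2.2
   vertex 1.6 0.6 2.6
   vertex 1.0 4.2 3.0
  endloop
 endfacet
 facet normal 0.229 -0.688 -0.688
  outer loop
   vertex 2.2 1.2 2.2
   vertex 5.8 4.4 0.2
   vertex 1.6 0.6 2.6
  endloop
 endfacet
 facet normal -0.986 -0.167 0.028
  outer loop
   vertex 1.6 0.8 3.8
   vertex 1.0 4.2 3.0
   vertex 1.6 0.6 2.6
  endloop
 endfacet
 facet normal -0.968 -0.119 0.221
  outer loop
   vertex 1.6 0.8 3.8
   vertex 1.4 5.4 5.4
   vertex 1.0 4.2 3.0
  endloop
 endfacet
 facet normal 0.273 -0.305 0.912
  outer loop
   vertex 1.6 0.8 3.8
   vertex 5.4 4.8 4.0
   vertex 1.4 5.4 5.4
  endloop
 endfacet
 facet normal 0.787 -0.600 0.146
  outer loop
   vertex 3.6 2.0 2.2
   vertex 5.8 4.4 0.2
   vertex 5.4 4.8 4.0
  endloop
 endfacet
 facet normal 0.671 -0.655 0.348
  outer loop
   vertex 3.6 2.0 2.2
   vertex 5.4 4.8 4.0
   vertex 1.6 0.8 3.8
  endloop
 endfacet
 facet normal 0.459 -0.778 -0.429
  outer loop
   vertex 3.6 2.0 2.2
   vertex 1.6 0.6 2.6
   vertex 5.8 4.4 0.2
  endloop
 endfacet
 facet normal 0.586 -0.799 0.133
  outer loop
   vertex 3.6 2.0 2.2
   vertex 1.6 0.8 3.8
   vertex 1.6 0.6 2.6
  endloop
 endfacet
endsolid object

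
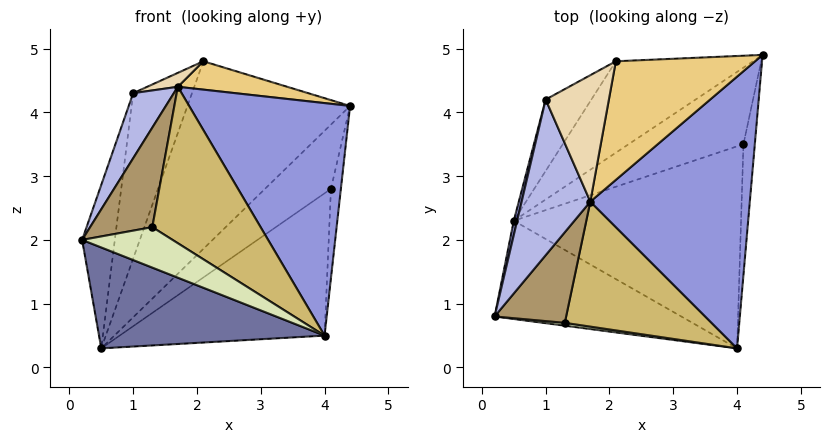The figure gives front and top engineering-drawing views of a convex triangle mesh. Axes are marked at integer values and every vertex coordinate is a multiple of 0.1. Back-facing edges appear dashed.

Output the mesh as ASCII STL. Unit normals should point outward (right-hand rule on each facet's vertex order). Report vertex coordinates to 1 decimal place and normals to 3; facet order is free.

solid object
 facet normal -0.347 -0.672 -0.654
  outer loop
   vertex 0.5 2.3 0.3
   vertex 4.0 0.3 0.5
   vertex 0.2 0.8 2.0
  endloop
 endfacet
 facet normal -0.976 0.217 0.019
  outer loop
   vertex 1.0 4.2 4.3
   vertex 0.5 2.3 0.3
   vertex 0.2 0.8 2.0
  endloop
 endfacet
 facet normal 0.538 -0.548 0.640
  outer loop
   vertex 1.7 2.6 4.4
   vertex 4.0 0.3 0.5
   vertex 4.4 4.9 4.1
  endloop
 endfacet
 facet normal -0.712 -0.271 0.648
  outer loop
   vertex 1.7 2.6 4.4
   vertex 1.0 4.2 4.3
   vertex 0.2 0.8 2.0
  endloop
 endfacet
 facet normal 0.687 0.410 -0.600
  outer loop
   vertex 4.1 3.5 2.8
   vertex 4.4 4.9 4.1
   vertex 4.0 0.3 0.5
  endloop
 endfacet
 facet normal 0.303 0.613 -0.730
  outer loop
   vertex 4.1 3.5 2.8
   vertex 0.5 2.3 0.3
   vertex 4.4 4.9 4.1
  endloop
 endfacet
 facet normal 0.352 0.539 -0.765
  outer loop
   vertex 4.1 3.5 2.8
   vertex 4.0 0.3 0.5
   vertex 0.5 2.3 0.3
  endloop
 endfacet
 facet normal -0.103 -0.992 0.070
  outer loop
   vertex 1.3 0.7 2.2
   vertex 0.2 0.8 2.0
   vertex 4.0 0.3 0.5
  endloop
 endfacet
 facet normal -0.186 -0.727 0.661
  outer loop
   vertex 1.3 0.7 2.2
   vertex 1.7 2.6 4.4
   vertex 0.2 0.8 2.0
  endloop
 endfacet
 facet normal 0.267 -0.753 0.602
  outer loop
   vertex 1.3 0.7 2.2
   vertex 4.0 0.3 0.5
   vertex 1.7 2.6 4.4
  endloop
 endfacet
 facet normal 0.293 -0.222 0.930
  outer loop
   vertex 2.1 4.8 4.8
   vertex 1.7 2.6 4.4
   vertex 4.4 4.9 4.1
  endloop
 endfacet
 facet normal -0.365 -0.102 0.925
  outer loop
   vertex 2.1 4.8 4.8
   vertex 1.0 4.2 4.3
   vertex 1.7 2.6 4.4
  endloop
 endfacet
 facet normal -0.170 0.886 -0.432
  outer loop
   vertex 2.1 4.8 4.8
   vertex 4.4 4.9 4.1
   vertex 0.5 2.3 0.3
  endloop
 endfacet
 facet normal -0.305 0.874 -0.377
  outer loop
   vertex 2.1 4.8 4.8
   vertex 0.5 2.3 0.3
   vertex 1.0 4.2 4.3
  endloop
 endfacet
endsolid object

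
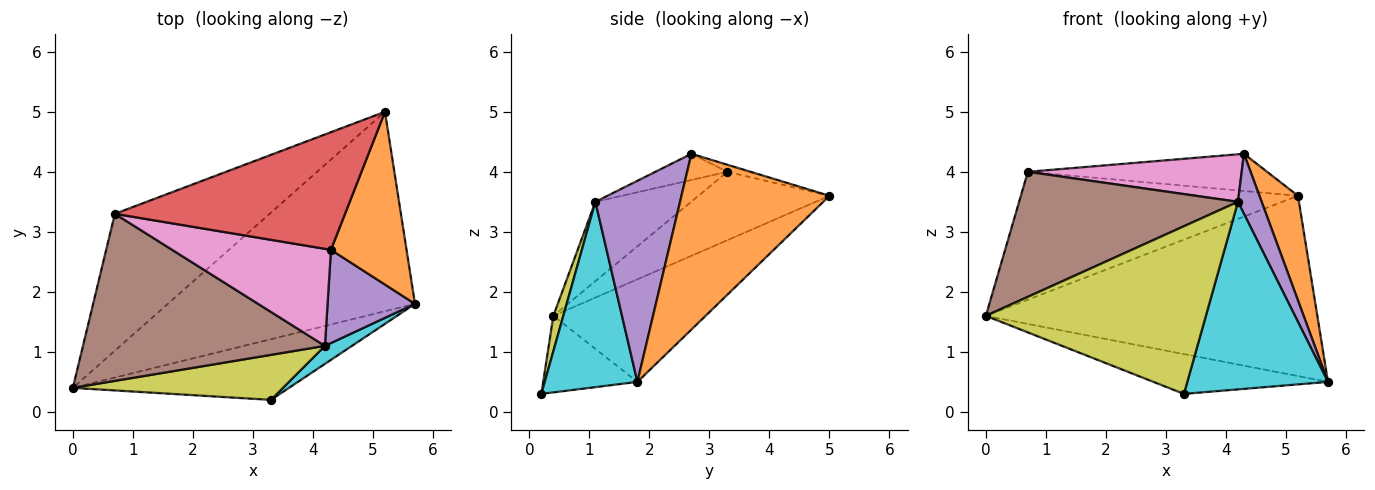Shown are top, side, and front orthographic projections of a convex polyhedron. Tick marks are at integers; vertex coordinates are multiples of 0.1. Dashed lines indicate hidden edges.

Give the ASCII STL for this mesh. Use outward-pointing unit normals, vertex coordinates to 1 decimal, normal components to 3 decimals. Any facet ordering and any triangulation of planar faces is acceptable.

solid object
 facet normal -0.294 0.641 -0.709
  outer loop
   vertex 5.2 5.0 3.6
   vertex 5.7 1.8 0.5
   vertex 0.0 0.4 1.6
  endloop
 endfacet
 facet normal 0.893 -0.233 0.384
  outer loop
   vertex 4.3 2.7 4.3
   vertex 5.7 1.8 0.5
   vertex 5.2 5.0 3.6
  endloop
 endfacet
 facet normal -0.307 0.650 -0.695
  outer loop
   vertex 0.7 3.3 4.0
   vertex 5.2 5.0 3.6
   vertex 0.0 0.4 1.6
  endloop
 endfacet
 facet normal -0.029 0.301 0.953
  outer loop
   vertex 0.7 3.3 4.0
   vertex 4.3 2.7 4.3
   vertex 5.2 5.0 3.6
  endloop
 endfacet
 facet normal 0.888 -0.249 0.386
  outer loop
   vertex 4.2 1.1 3.5
   vertex 5.7 1.8 0.5
   vertex 4.3 2.7 4.3
  endloop
 endfacet
 facet normal -0.254 -0.580 0.774
  outer loop
   vertex 4.2 1.1 3.5
   vertex 0.7 3.3 4.0
   vertex 0.0 0.4 1.6
  endloop
 endfacet
 facet normal -0.147 -0.435 0.888
  outer loop
   vertex 4.2 1.1 3.5
   vertex 4.3 2.7 4.3
   vertex 0.7 3.3 4.0
  endloop
 endfacet
 facet normal -0.284 0.526 -0.802
  outer loop
   vertex 3.3 0.2 0.3
   vertex 0.0 0.4 1.6
   vertex 5.7 1.8 0.5
  endloop
 endfacet
 facet normal 0.044 -0.965 0.259
  outer loop
   vertex 3.3 0.2 0.3
   vertex 4.2 1.1 3.5
   vertex 0.0 0.4 1.6
  endloop
 endfacet
 facet normal 0.548 -0.832 0.080
  outer loop
   vertex 3.3 0.2 0.3
   vertex 5.7 1.8 0.5
   vertex 4.2 1.1 3.5
  endloop
 endfacet
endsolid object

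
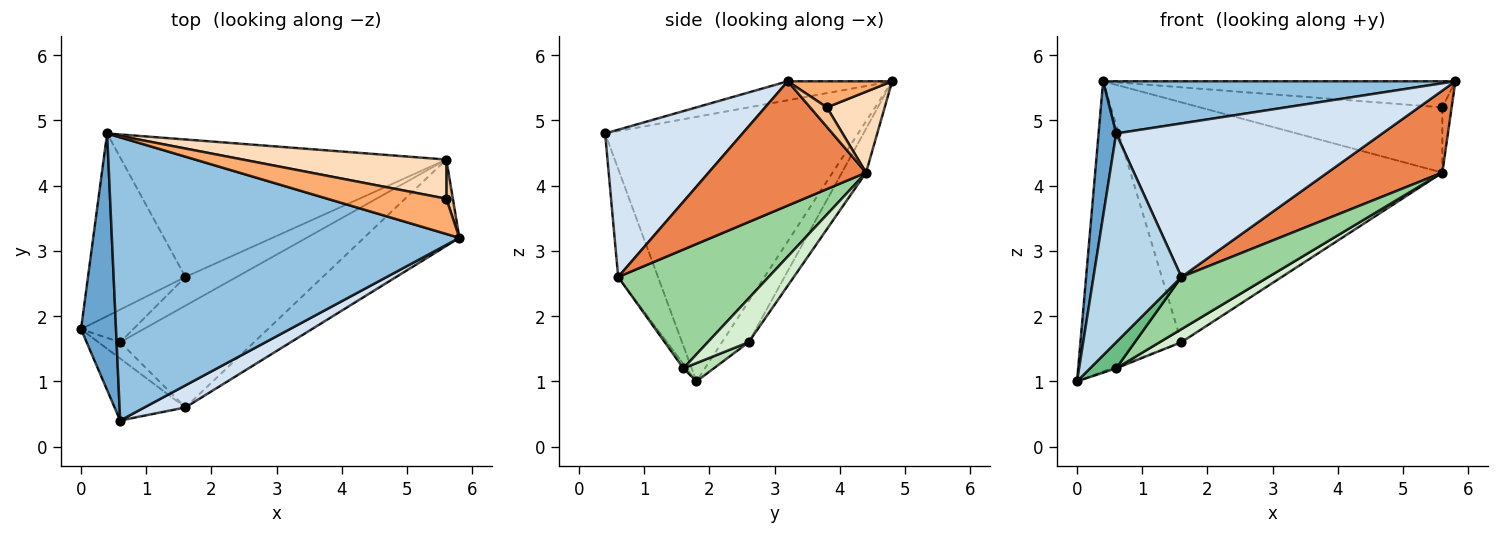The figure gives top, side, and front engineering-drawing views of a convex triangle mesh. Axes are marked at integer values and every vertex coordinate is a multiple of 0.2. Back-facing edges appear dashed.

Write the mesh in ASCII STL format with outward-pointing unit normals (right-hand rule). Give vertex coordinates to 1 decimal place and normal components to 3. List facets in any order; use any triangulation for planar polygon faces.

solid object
 facet normal -0.989 -0.069 0.131
  outer loop
   vertex 0.6 0.4 4.8
   vertex 0.4 4.8 5.6
   vertex 0.0 1.8 1.0
  endloop
 endfacet
 facet normal -0.054 -0.181 0.982
  outer loop
   vertex 0.6 0.4 4.8
   vertex 5.8 3.2 5.6
   vertex 0.4 4.8 5.6
  endloop
 endfacet
 facet normal -0.398 -0.879 -0.261
  outer loop
   vertex 1.6 0.6 2.6
   vertex 0.6 0.4 4.8
   vertex 0.0 1.8 1.0
  endloop
 endfacet
 facet normal 0.455 -0.881 0.127
  outer loop
   vertex 1.6 0.6 2.6
   vertex 5.8 3.2 5.6
   vertex 0.6 0.4 4.8
  endloop
 endfacet
 facet normal 0.687 -0.501 -0.527
  outer loop
   vertex 1.6 0.6 2.6
   vertex 5.6 4.4 4.2
   vertex 5.8 3.2 5.6
  endloop
 endfacet
 facet normal 0.174 0.586 0.792
  outer loop
   vertex 5.6 3.8 5.2
   vertex 0.4 4.8 5.6
   vertex 5.8 3.2 5.6
  endloop
 endfacet
 facet normal 0.839 0.466 0.280
  outer loop
   vertex 5.6 3.8 5.2
   vertex 5.8 3.2 5.6
   vertex 5.6 4.4 4.2
  endloop
 endfacet
 facet normal 0.200 0.840 0.504
  outer loop
   vertex 5.6 3.8 5.2
   vertex 5.6 4.4 4.2
   vertex 0.4 4.8 5.6
  endloop
 endfacet
 facet normal -0.105 -0.843 -0.527
  outer loop
   vertex 0.6 1.6 1.2
   vertex 1.6 0.6 2.6
   vertex 0.0 1.8 1.0
  endloop
 endfacet
 facet normal 0.620 -0.358 -0.698
  outer loop
   vertex 0.6 1.6 1.2
   vertex 5.6 4.4 4.2
   vertex 1.6 0.6 2.6
  endloop
 endfacet
 facet normal 0.330 0.047 -0.943
  outer loop
   vertex 1.6 2.6 1.6
   vertex 0.6 1.6 1.2
   vertex 0.0 1.8 1.0
  endloop
 endfacet
 facet normal 0.614 -0.327 -0.719
  outer loop
   vertex 1.6 2.6 1.6
   vertex 5.6 4.4 4.2
   vertex 0.6 1.6 1.2
  endloop
 endfacet
 facet normal -0.218 0.826 -0.520
  outer loop
   vertex 1.6 2.6 1.6
   vertex 0.0 1.8 1.0
   vertex 0.4 4.8 5.6
  endloop
 endfacet
 facet normal -0.067 0.866 -0.496
  outer loop
   vertex 1.6 2.6 1.6
   vertex 0.4 4.8 5.6
   vertex 5.6 4.4 4.2
  endloop
 endfacet
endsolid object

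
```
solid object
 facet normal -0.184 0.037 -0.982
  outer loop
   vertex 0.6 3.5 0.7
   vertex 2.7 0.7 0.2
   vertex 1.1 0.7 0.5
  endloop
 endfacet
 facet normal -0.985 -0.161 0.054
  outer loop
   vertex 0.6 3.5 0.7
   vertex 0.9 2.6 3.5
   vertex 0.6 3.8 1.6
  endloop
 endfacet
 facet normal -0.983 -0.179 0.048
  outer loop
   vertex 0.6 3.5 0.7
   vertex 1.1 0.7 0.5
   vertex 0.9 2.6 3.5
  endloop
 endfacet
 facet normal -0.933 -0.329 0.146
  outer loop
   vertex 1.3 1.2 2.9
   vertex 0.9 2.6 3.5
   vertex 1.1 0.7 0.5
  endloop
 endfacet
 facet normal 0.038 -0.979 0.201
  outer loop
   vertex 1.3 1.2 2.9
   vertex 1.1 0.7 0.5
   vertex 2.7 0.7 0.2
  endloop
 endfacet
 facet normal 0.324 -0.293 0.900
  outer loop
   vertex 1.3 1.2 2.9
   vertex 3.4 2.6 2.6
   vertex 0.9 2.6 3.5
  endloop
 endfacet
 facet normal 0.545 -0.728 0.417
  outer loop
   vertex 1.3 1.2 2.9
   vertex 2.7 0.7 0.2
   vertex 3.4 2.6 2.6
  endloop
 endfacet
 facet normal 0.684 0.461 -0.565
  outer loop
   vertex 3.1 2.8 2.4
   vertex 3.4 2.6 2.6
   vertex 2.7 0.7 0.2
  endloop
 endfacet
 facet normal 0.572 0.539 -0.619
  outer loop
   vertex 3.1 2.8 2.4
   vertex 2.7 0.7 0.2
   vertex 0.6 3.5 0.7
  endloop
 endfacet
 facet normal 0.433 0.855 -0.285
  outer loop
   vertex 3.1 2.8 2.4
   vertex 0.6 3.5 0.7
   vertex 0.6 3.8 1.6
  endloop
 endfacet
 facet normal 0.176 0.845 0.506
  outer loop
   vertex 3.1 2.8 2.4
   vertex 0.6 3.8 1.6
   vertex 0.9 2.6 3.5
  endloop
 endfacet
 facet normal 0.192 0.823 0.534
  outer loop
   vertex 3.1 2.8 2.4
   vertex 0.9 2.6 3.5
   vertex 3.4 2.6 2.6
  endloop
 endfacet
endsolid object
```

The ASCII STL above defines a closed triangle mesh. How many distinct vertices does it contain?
8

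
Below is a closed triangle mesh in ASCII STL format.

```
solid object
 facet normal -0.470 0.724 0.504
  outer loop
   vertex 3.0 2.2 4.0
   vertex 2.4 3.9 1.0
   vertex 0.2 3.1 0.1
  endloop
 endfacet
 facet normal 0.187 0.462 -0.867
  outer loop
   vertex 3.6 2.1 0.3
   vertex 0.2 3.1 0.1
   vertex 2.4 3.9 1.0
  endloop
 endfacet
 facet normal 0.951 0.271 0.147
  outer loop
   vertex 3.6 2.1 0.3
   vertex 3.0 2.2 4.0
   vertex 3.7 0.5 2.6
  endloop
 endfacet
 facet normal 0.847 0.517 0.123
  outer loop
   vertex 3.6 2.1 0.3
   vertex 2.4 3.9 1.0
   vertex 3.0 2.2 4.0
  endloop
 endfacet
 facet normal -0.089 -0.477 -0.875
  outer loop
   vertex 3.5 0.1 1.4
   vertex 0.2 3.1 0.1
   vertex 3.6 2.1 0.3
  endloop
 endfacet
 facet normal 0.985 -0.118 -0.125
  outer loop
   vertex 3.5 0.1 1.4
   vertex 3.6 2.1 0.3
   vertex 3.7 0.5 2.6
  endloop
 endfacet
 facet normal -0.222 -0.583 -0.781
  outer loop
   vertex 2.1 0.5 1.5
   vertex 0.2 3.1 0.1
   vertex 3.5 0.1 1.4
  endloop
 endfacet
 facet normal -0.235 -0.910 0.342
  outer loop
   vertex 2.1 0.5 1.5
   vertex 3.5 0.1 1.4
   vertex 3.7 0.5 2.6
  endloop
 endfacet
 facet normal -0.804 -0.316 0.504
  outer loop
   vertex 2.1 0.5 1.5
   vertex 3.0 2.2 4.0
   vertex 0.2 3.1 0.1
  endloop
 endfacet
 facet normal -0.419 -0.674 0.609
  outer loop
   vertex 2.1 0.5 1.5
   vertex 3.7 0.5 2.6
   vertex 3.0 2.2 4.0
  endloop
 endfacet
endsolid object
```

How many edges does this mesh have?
15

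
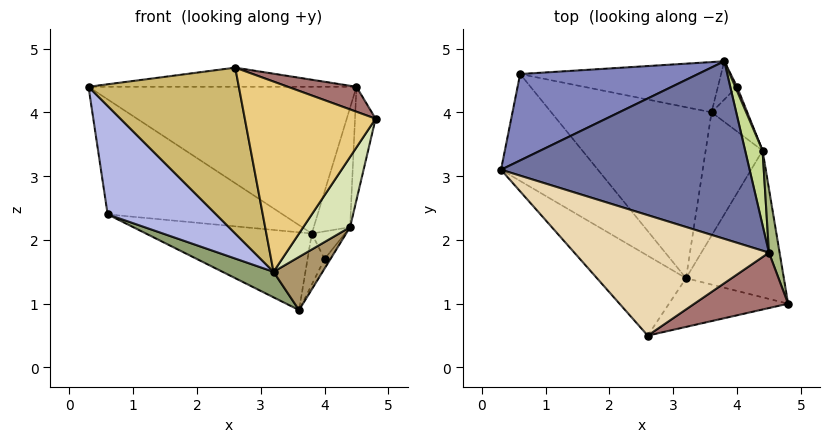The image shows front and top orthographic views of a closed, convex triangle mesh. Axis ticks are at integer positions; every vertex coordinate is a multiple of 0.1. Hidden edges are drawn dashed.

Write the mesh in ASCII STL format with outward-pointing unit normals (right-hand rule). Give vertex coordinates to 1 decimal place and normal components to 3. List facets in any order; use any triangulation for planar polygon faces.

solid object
 facet normal 0.193 0.625 0.756
  outer loop
   vertex 4.5 1.8 4.4
   vertex 3.8 4.8 2.1
   vertex 0.3 3.1 4.4
  endloop
 endfacet
 facet normal 0.006 0.800 0.601
  outer loop
   vertex 0.6 4.6 2.4
   vertex 0.3 3.1 4.4
   vertex 3.8 4.8 2.1
  endloop
 endfacet
 facet normal -0.103 0.835 -0.540
  outer loop
   vertex 0.6 4.6 2.4
   vertex 3.8 4.8 2.1
   vertex 3.6 4.0 0.9
  endloop
 endfacet
 facet normal -0.746 -0.474 -0.468
  outer loop
   vertex 0.6 4.6 2.4
   vertex 3.2 1.4 1.5
   vertex 0.3 3.1 4.4
  endloop
 endfacet
 facet normal -0.464 -0.131 -0.876
  outer loop
   vertex 0.6 4.6 2.4
   vertex 3.6 4.0 0.9
   vertex 3.2 1.4 1.5
  endloop
 endfacet
 facet normal 0.953 0.264 0.149
  outer loop
   vertex 4.4 3.4 2.2
   vertex 4.5 1.8 4.4
   vertex 4.8 1.0 3.9
  endloop
 endfacet
 facet normal 0.884 0.397 0.248
  outer loop
   vertex 4.4 3.4 2.2
   vertex 3.8 4.8 2.1
   vertex 4.5 1.8 4.4
  endloop
 endfacet
 facet normal 0.780 -0.270 -0.565
  outer loop
   vertex 4.4 3.4 2.2
   vertex 4.8 1.0 3.9
   vertex 3.2 1.4 1.5
  endloop
 endfacet
 facet normal 0.767 -0.254 -0.589
  outer loop
   vertex 4.4 3.4 2.2
   vertex 3.2 1.4 1.5
   vertex 3.6 4.0 0.9
  endloop
 endfacet
 facet normal -0.693 -0.649 -0.313
  outer loop
   vertex 2.6 0.5 4.7
   vertex 0.3 3.1 4.4
   vertex 3.2 1.4 1.5
  endloop
 endfacet
 facet normal 0.129 -0.961 -0.246
  outer loop
   vertex 2.6 0.5 4.7
   vertex 3.2 1.4 1.5
   vertex 4.8 1.0 3.9
  endloop
 endfacet
 facet normal 0.049 0.157 0.986
  outer loop
   vertex 2.6 0.5 4.7
   vertex 4.5 1.8 4.4
   vertex 0.3 3.1 4.4
  endloop
 endfacet
 facet normal 0.391 -0.378 0.839
  outer loop
   vertex 2.6 0.5 4.7
   vertex 4.8 1.0 3.9
   vertex 4.5 1.8 4.4
  endloop
 endfacet
 facet normal 0.371 0.743 -0.557
  outer loop
   vertex 4.0 4.4 1.7
   vertex 3.6 4.0 0.9
   vertex 3.8 4.8 2.1
  endloop
 endfacet
 facet normal 0.916 0.397 0.061
  outer loop
   vertex 4.0 4.4 1.7
   vertex 3.8 4.8 2.1
   vertex 4.4 3.4 2.2
  endloop
 endfacet
 facet normal 0.868 0.104 -0.486
  outer loop
   vertex 4.0 4.4 1.7
   vertex 4.4 3.4 2.2
   vertex 3.6 4.0 0.9
  endloop
 endfacet
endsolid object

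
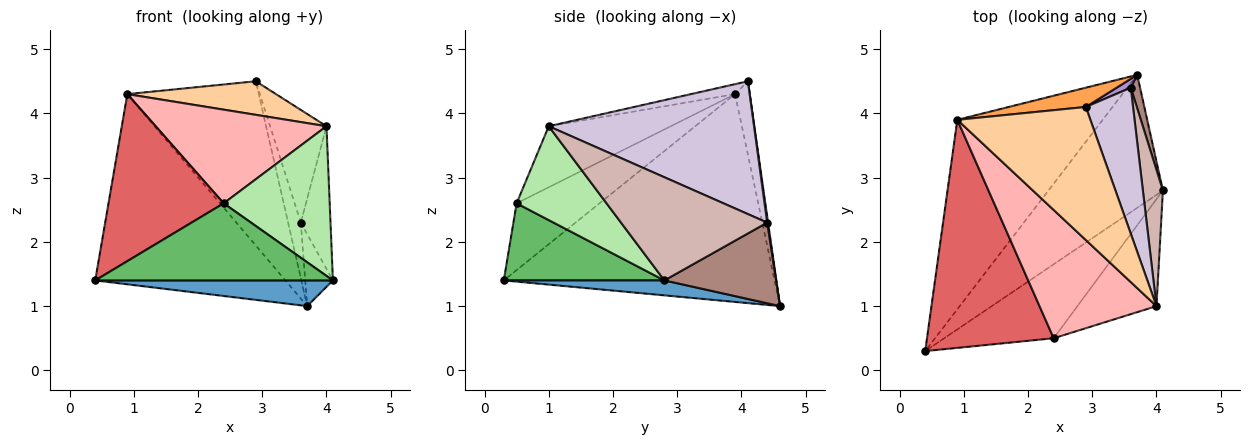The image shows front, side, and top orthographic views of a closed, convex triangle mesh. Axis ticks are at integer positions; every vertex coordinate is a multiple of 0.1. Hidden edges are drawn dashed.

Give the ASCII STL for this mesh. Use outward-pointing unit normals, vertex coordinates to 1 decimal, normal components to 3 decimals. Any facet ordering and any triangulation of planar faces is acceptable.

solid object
 facet normal 0.127 -0.188 -0.974
  outer loop
   vertex 3.7 4.6 1.0
   vertex 4.1 2.8 1.4
   vertex 0.4 0.3 1.4
  endloop
 endfacet
 facet normal -0.710 0.499 -0.497
  outer loop
   vertex 0.9 3.9 4.3
   vertex 3.7 4.6 1.0
   vertex 0.4 0.3 1.4
  endloop
 endfacet
 facet normal -0.110 0.987 0.116
  outer loop
   vertex 0.9 3.9 4.3
   vertex 2.9 4.1 4.5
   vertex 3.7 4.6 1.0
  endloop
 endfacet
 facet normal -0.072 -0.244 0.967
  outer loop
   vertex 0.9 3.9 4.3
   vertex 4.0 1.0 3.8
   vertex 2.9 4.1 4.5
  endloop
 endfacet
 facet normal 0.438 -0.649 -0.622
  outer loop
   vertex 2.4 0.5 2.6
   vertex 0.4 0.3 1.4
   vertex 4.1 2.8 1.4
  endloop
 endfacet
 facet normal 0.568 -0.670 -0.478
  outer loop
   vertex 2.4 0.5 2.6
   vertex 4.1 2.8 1.4
   vertex 4.0 1.0 3.8
  endloop
 endfacet
 facet normal -0.391 -0.544 0.742
  outer loop
   vertex 2.4 0.5 2.6
   vertex 0.9 3.9 4.3
   vertex 0.4 0.3 1.4
  endloop
 endfacet
 facet normal -0.388 -0.543 0.744
  outer loop
   vertex 2.4 0.5 2.6
   vertex 4.0 1.0 3.8
   vertex 0.9 3.9 4.3
  endloop
 endfacet
 facet normal 0.071 0.985 0.157
  outer loop
   vertex 3.6 4.4 2.3
   vertex 3.7 4.6 1.0
   vertex 2.9 4.1 4.5
  endloop
 endfacet
 facet normal 0.912 0.250 0.324
  outer loop
   vertex 3.6 4.4 2.3
   vertex 2.9 4.1 4.5
   vertex 4.0 1.0 3.8
  endloop
 endfacet
 facet normal 0.965 0.239 0.111
  outer loop
   vertex 3.6 4.4 2.3
   vertex 4.1 2.8 1.4
   vertex 3.7 4.6 1.0
  endloop
 endfacet
 facet normal 0.963 0.196 0.187
  outer loop
   vertex 3.6 4.4 2.3
   vertex 4.0 1.0 3.8
   vertex 4.1 2.8 1.4
  endloop
 endfacet
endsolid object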